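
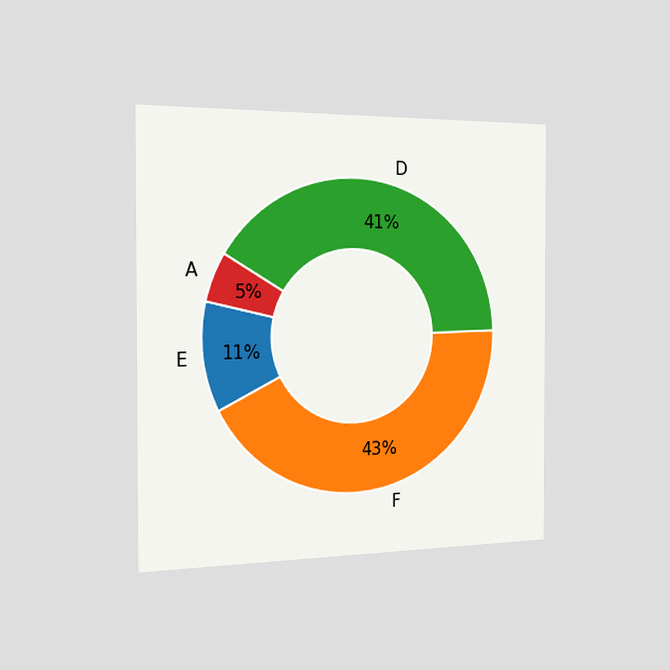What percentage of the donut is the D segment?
41%

The chart is viewed slightly from the left. The D segment takes up 41% of the ring.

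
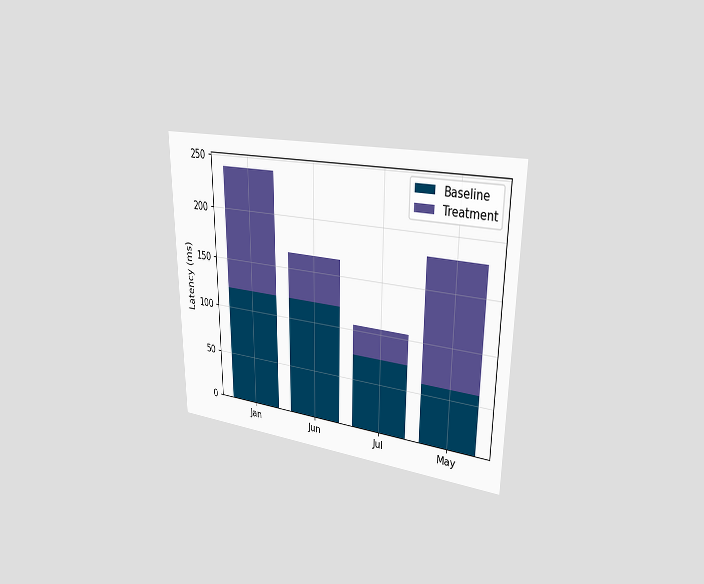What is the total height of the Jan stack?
The chart is viewed slightly from the right. The Jan stack's top reaches 240ms on the y-axis.

240ms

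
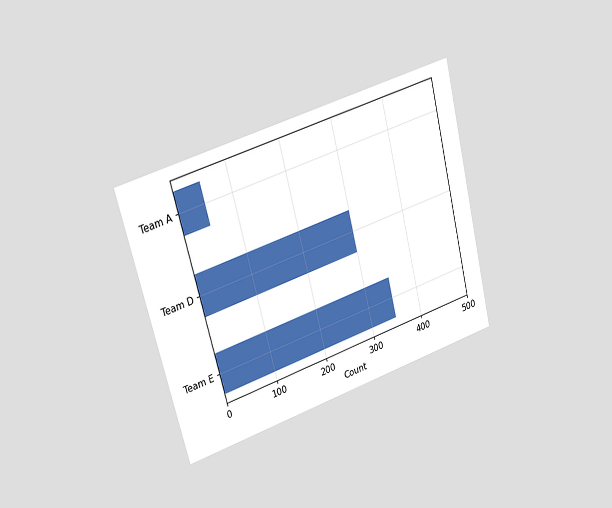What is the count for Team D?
300

The chart is tilted about 14° counter-clockwise and viewed slightly from the left. Reading along the chart's x-axis, the Team D bar reaches 300.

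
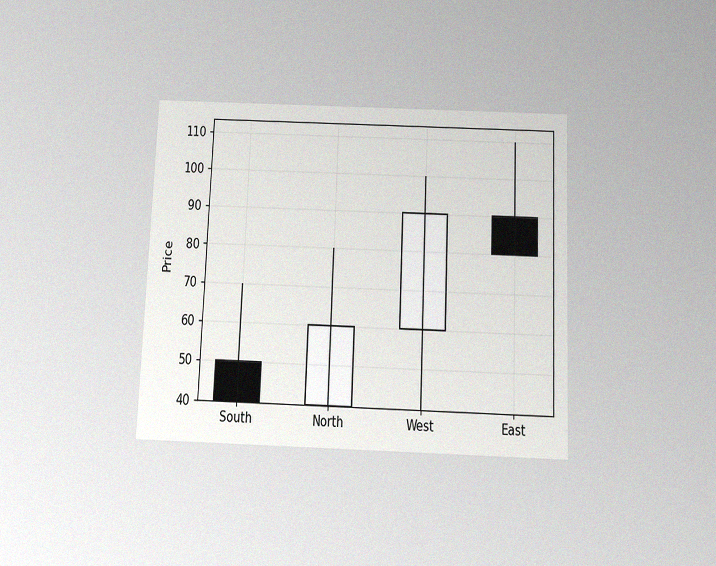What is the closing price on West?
The chart is tilted about 2° clockwise and viewed slightly from below, with some photo noise. The West candle closes at 90.

90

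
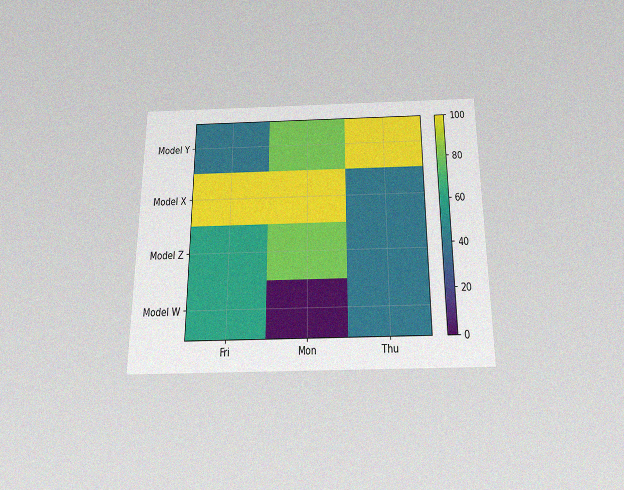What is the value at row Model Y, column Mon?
80

The chart is viewed slightly from below, with some photo noise. Matching cell (Model Y, Mon) against the colorbar gives 80.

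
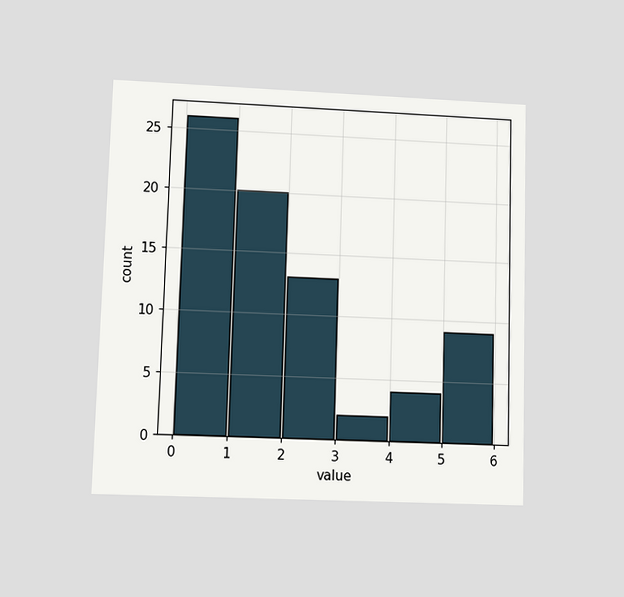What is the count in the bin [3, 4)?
The chart is viewed at a slight angle. The [3, 4) bin has height 2.

2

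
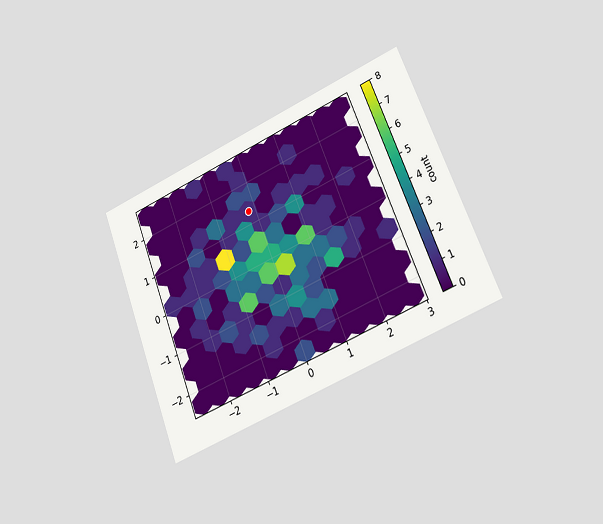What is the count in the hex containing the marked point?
1

The chart is tilted about 22° counter-clockwise and viewed slightly from the right. The marked hex reads 1 on the colorbar.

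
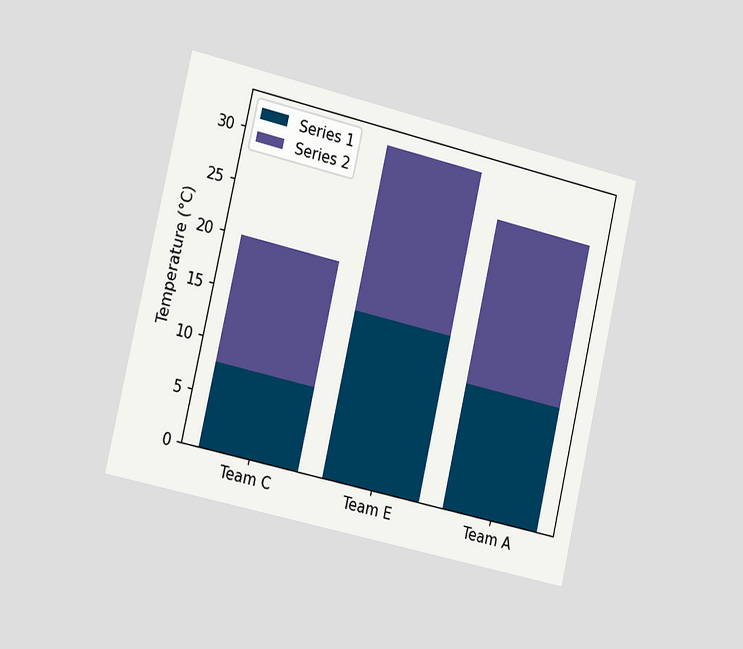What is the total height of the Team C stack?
The chart is tilted about 13° clockwise and viewed slightly from the left. The Team C stack's top reaches 20°C on the y-axis.

20°C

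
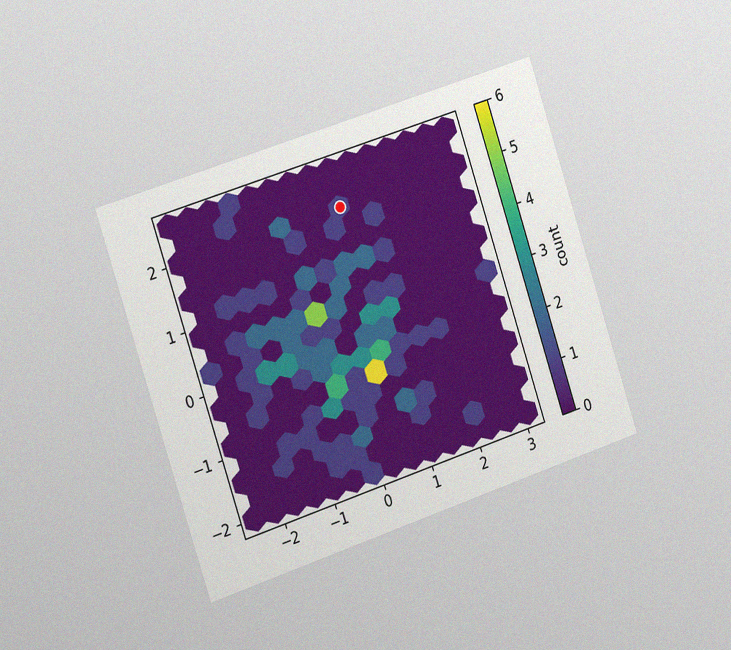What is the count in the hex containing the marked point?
The chart is tilted about 18° counter-clockwise and viewed slightly from the left, with some photo noise. The marked hex reads 1 on the colorbar.

1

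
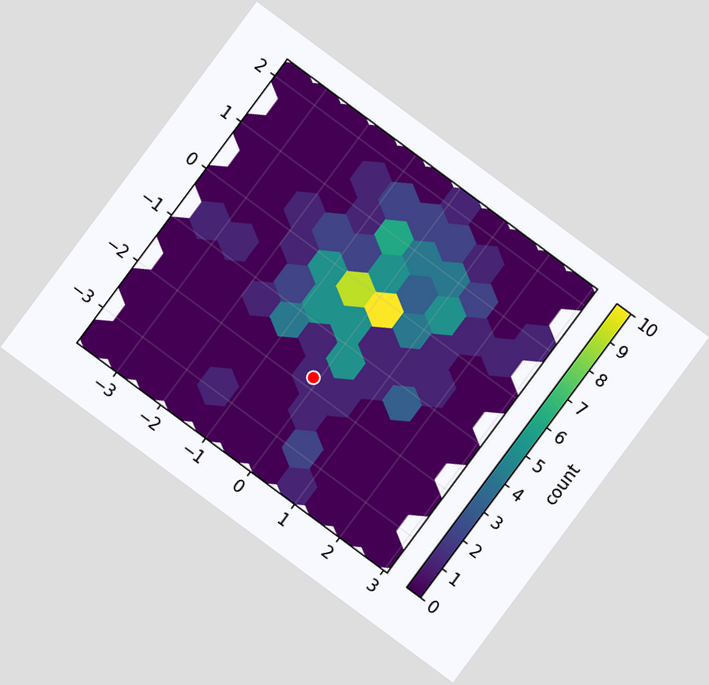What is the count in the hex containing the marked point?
The chart is tilted about 37° clockwise. The marked hex reads 1 on the colorbar.

1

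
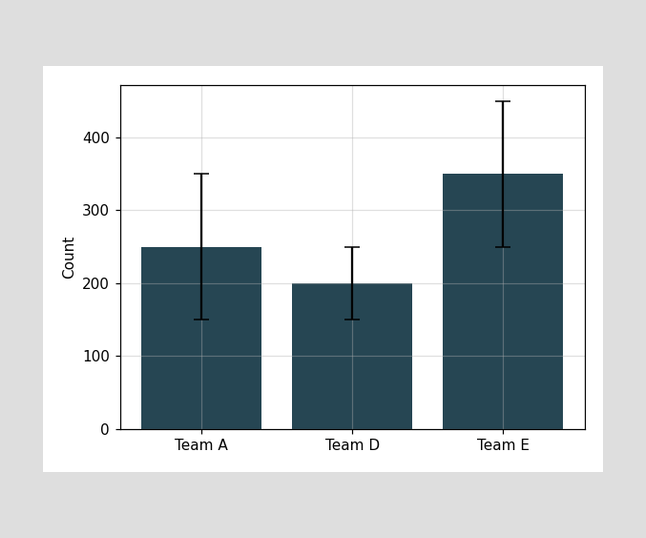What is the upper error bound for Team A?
350

The Team A bar's upper whisker reaches 350.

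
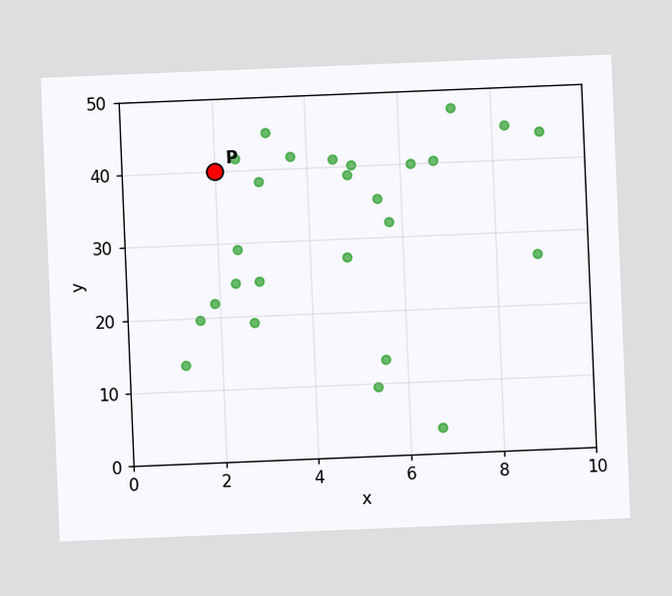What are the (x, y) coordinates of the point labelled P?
The chart is tilted about 2° counter-clockwise. Following the gridlines from P to each axis, P sits at (2, 40).

(2, 40)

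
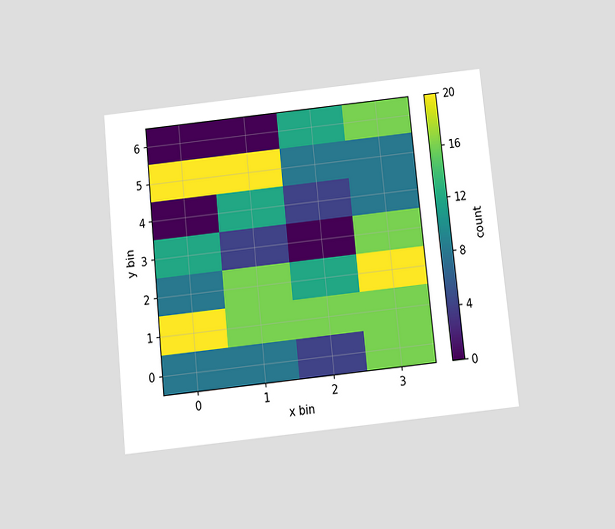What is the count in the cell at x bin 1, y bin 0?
The chart is tilted about 6° counter-clockwise and viewed slightly from below. Matching the cell (1, 0) against the colorbar gives 8.

8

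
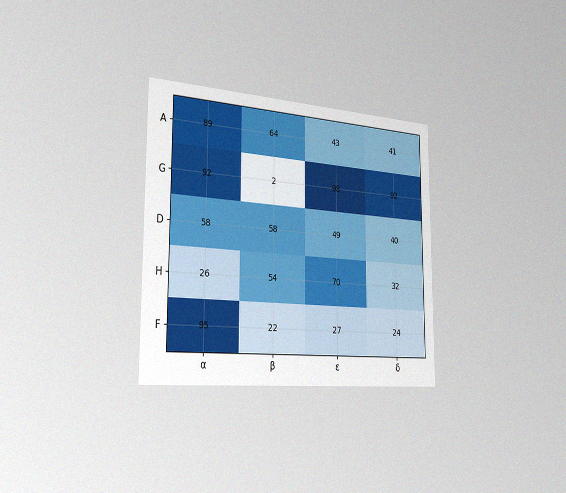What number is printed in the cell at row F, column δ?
The chart is viewed slightly from the left, with some photo noise. The (F, δ) cell reads 24.

24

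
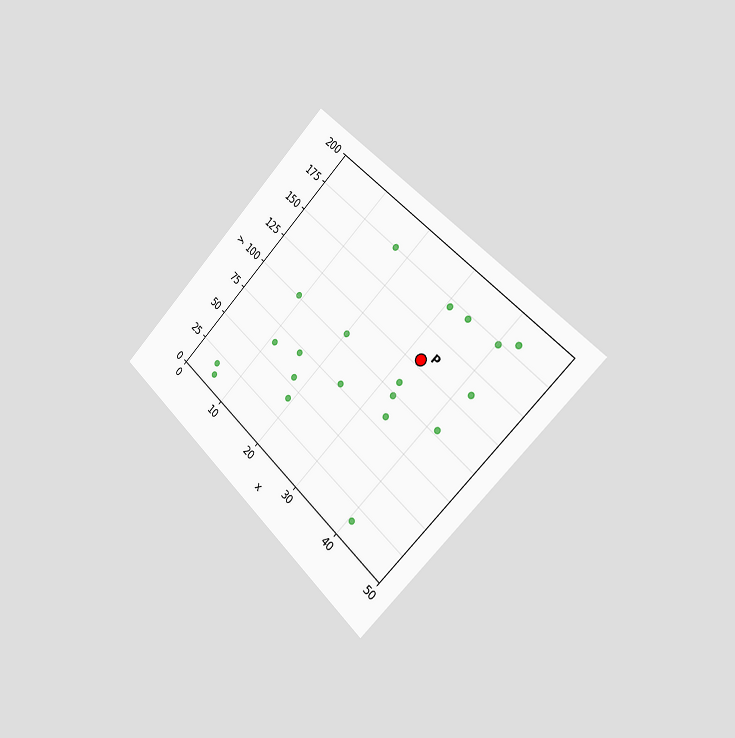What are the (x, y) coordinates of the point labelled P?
(32.5, 130)

The chart is tilted about 45° clockwise and viewed slightly from the right. Following the gridlines from P to each axis, P sits at (32.5, 130).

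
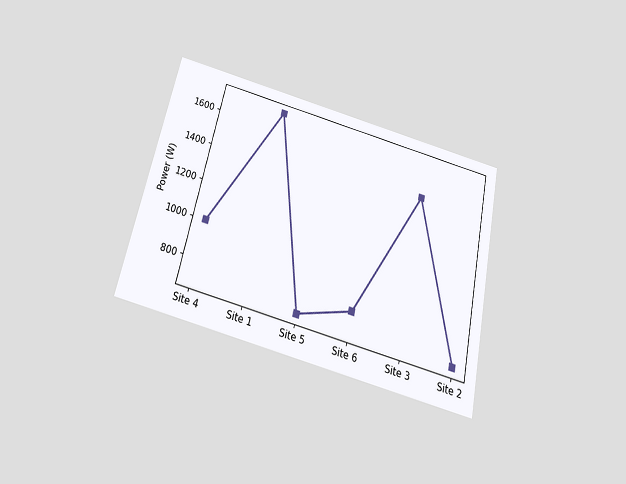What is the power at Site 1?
The chart is tilted about 12° clockwise and viewed slightly from below. At Site 1, the line is at 1700W.

1700W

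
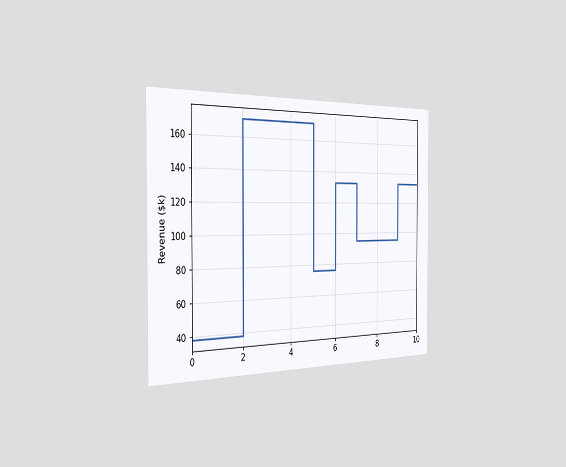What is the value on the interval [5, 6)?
The chart is viewed slightly from the left. On [5, 6) the step sits at $76k.

$76k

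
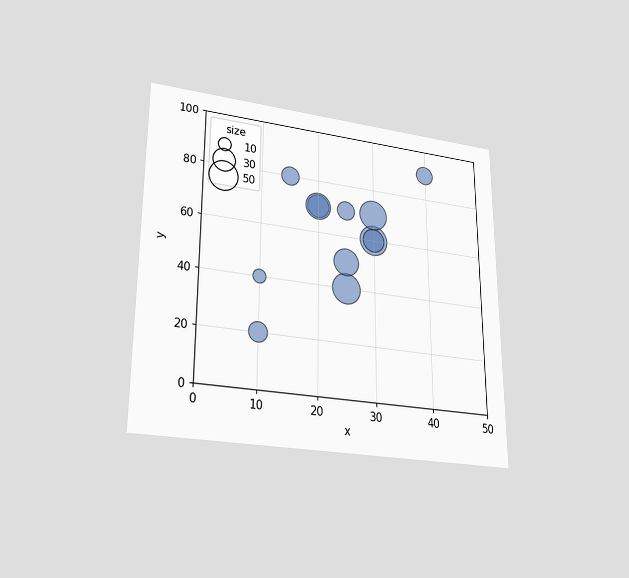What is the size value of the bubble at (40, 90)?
The chart is viewed slightly from below. Matching the bubble at (40, 90) against the size legend gives 20.

20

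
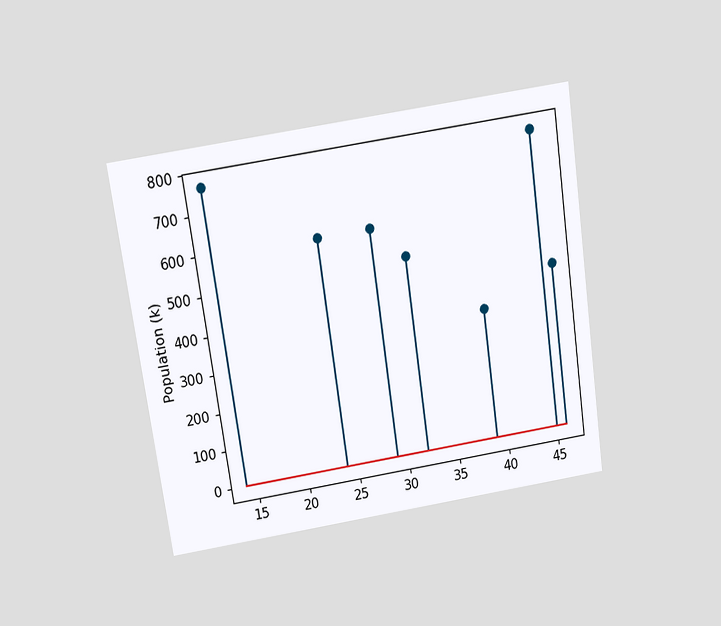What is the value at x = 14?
765k

The chart is tilted about 8° counter-clockwise and viewed slightly from above. The stem at x=14 reaches 765k.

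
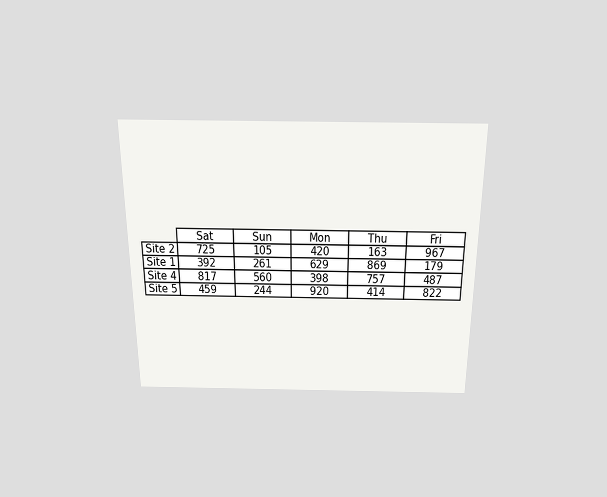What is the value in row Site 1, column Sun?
The chart is viewed slightly from above. The (Site 1, Sun) cell reads 261.

261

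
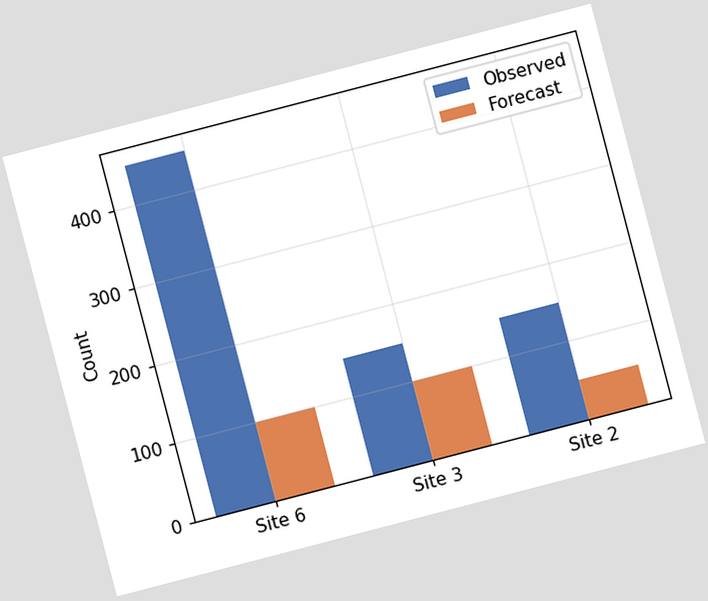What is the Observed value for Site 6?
450

The chart is tilted about 15° counter-clockwise. The Observed bar at Site 6 reaches 450 on the y-axis.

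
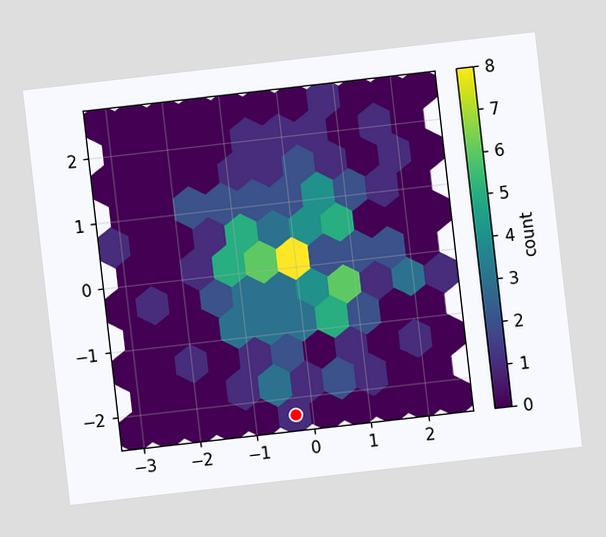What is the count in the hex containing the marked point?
1

The chart is tilted about 7° counter-clockwise. The marked hex reads 1 on the colorbar.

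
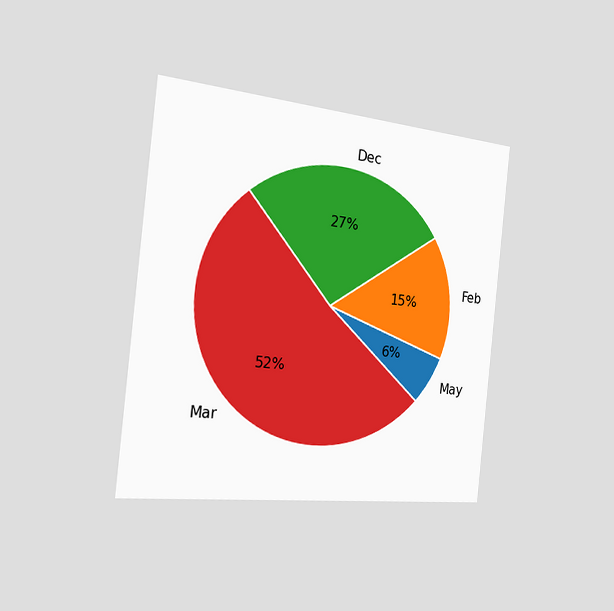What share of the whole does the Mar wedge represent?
52%

The chart is tilted about 6° clockwise and viewed slightly from the left. The Mar slice takes up 52% of the pie.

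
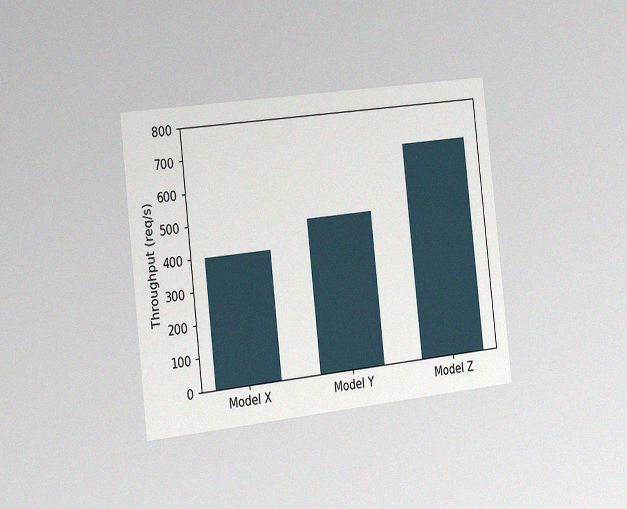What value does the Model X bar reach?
The chart is tilted about 6° counter-clockwise and viewed slightly from the left, with some photo noise. Reading along the chart's y-axis, the Model X bar reaches 400req/s.

400req/s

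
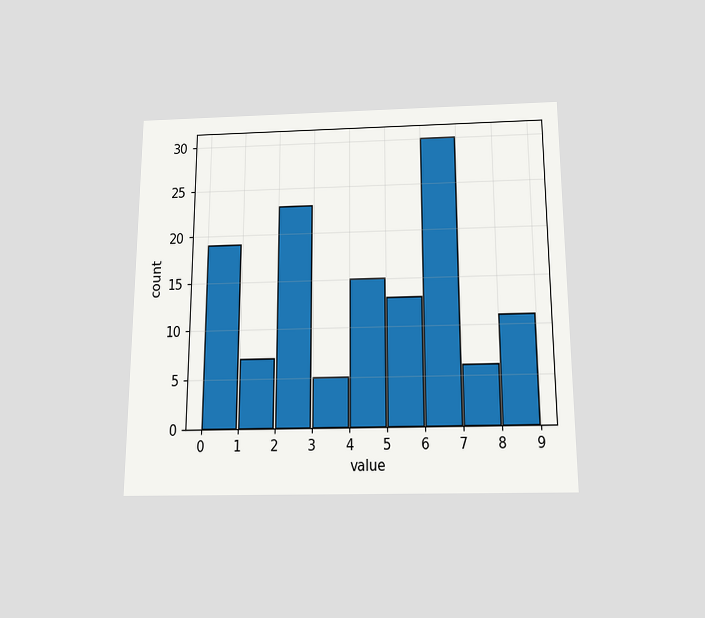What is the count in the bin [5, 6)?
13

The chart is viewed slightly from below. The [5, 6) bin has height 13.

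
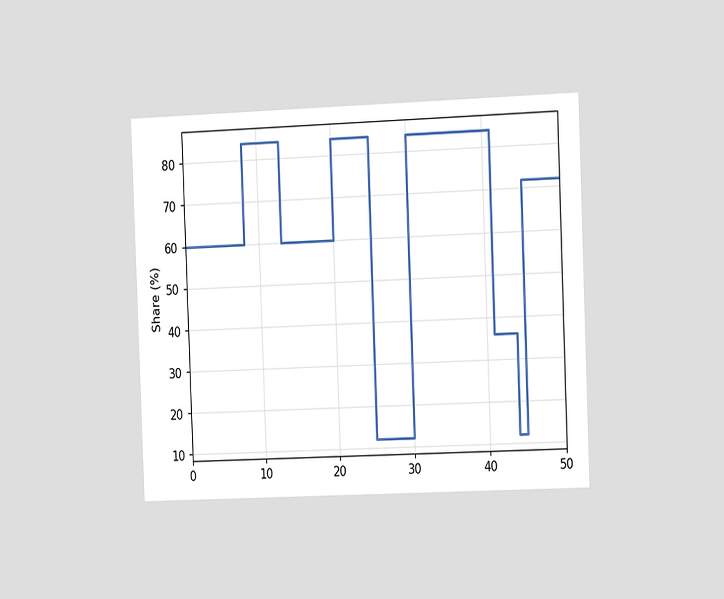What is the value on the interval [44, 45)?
The chart is tilted about 2° counter-clockwise and viewed slightly from the right. On [44, 45) the step sits at 12%.

12%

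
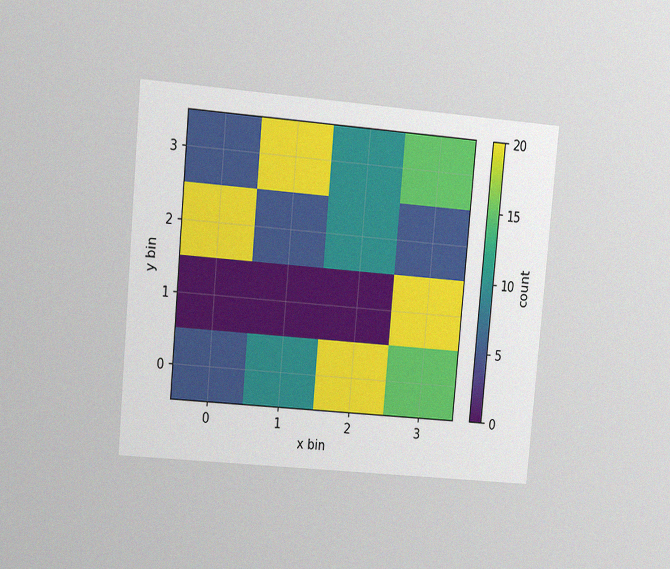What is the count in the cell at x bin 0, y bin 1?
The chart is tilted about 5° clockwise and viewed at a slight angle, with some photo noise. Matching the cell (0, 1) against the colorbar gives 0.

0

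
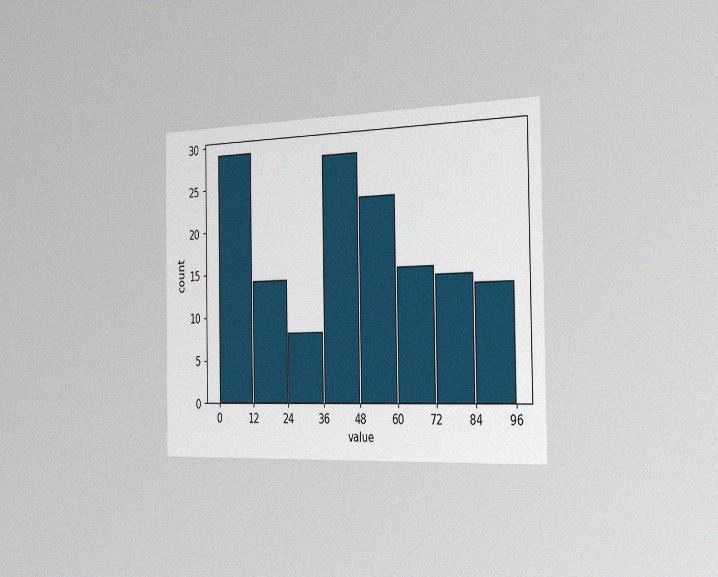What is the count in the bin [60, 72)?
The chart is viewed slightly from the right, with some photo noise. The [60, 72) bin has height 15.

15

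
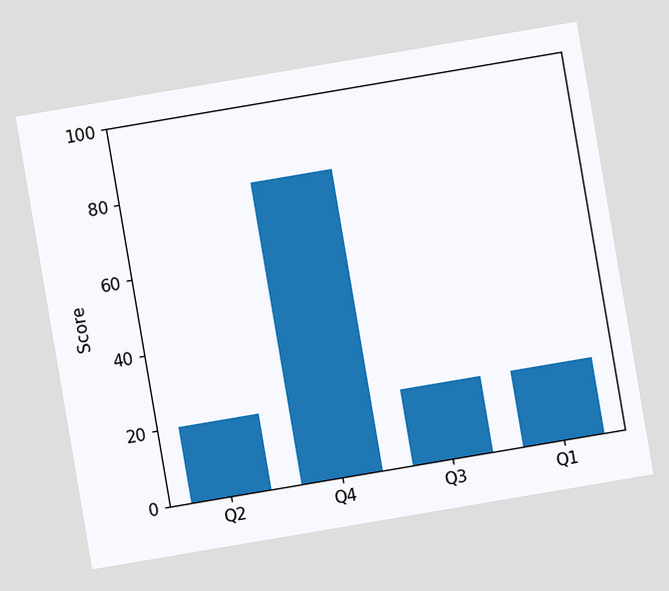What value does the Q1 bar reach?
20

The chart is tilted about 10° counter-clockwise. Reading along the chart's y-axis, the Q1 bar reaches 20.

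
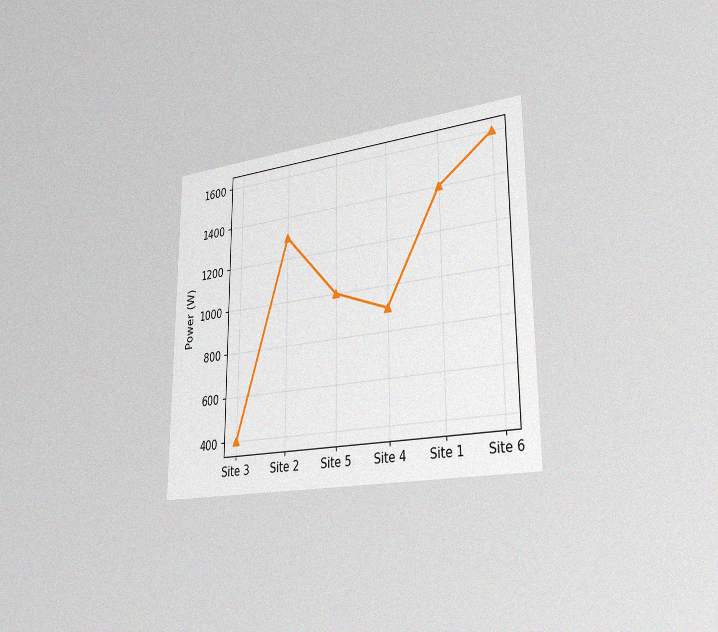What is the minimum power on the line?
400W

The chart is viewed slightly from the right, with some photo noise. The lowest point is at Site 3, and reading across to the y-axis gives 400W.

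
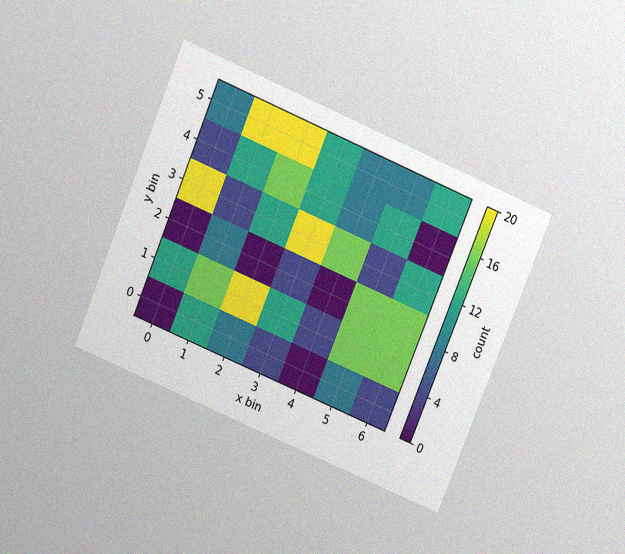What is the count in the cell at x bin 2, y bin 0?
The chart is tilted about 23° clockwise and viewed at a slight angle, with some photo noise. Matching the cell (2, 0) against the colorbar gives 8.

8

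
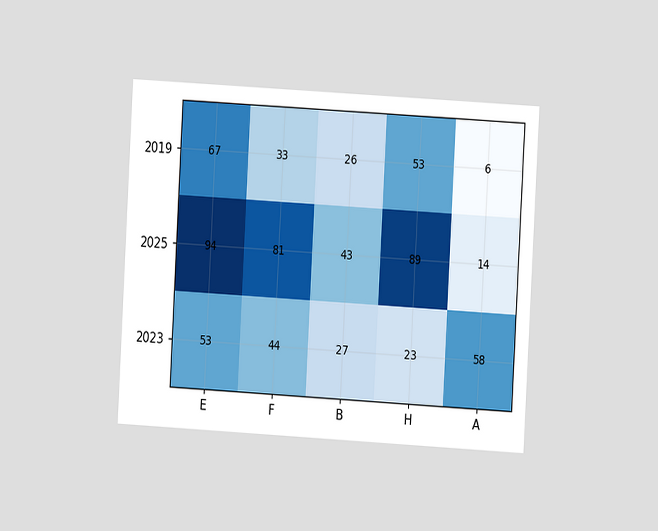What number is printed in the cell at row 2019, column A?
6

The chart is tilted about 3° clockwise and viewed at a slight angle. The (2019, A) cell reads 6.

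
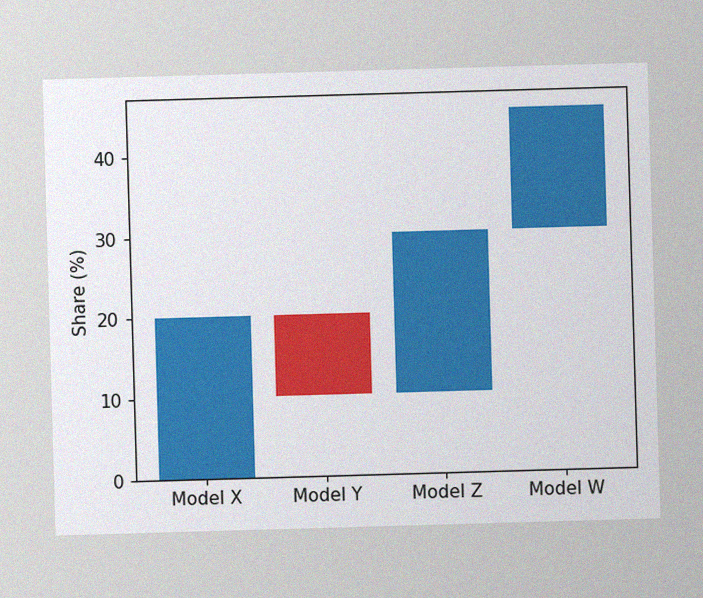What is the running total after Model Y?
The image has some photo noise and uneven lighting. After Model Y the running total reaches 10%.

10%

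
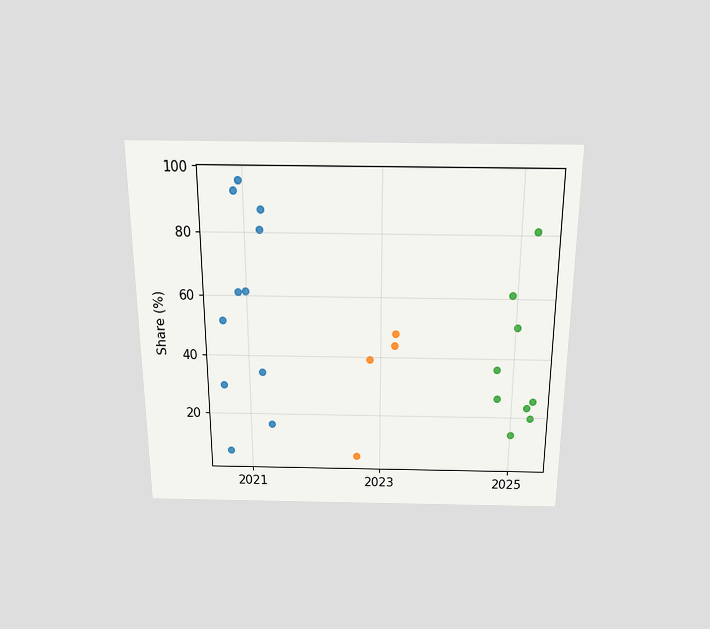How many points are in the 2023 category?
The chart is viewed slightly from above. Counting the markers in the 2023 column gives 4.

4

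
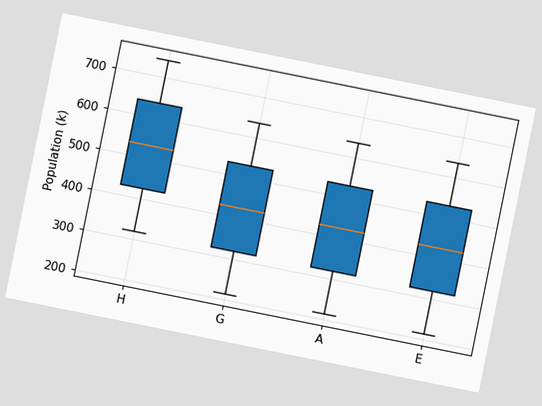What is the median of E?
The chart is tilted about 11° clockwise. The median line in the E box sits at 424k.

424k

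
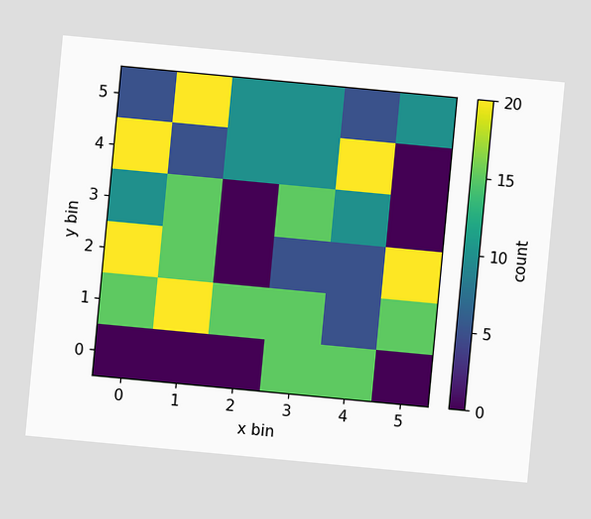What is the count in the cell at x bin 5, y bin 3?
The chart is tilted about 5° clockwise. Matching the cell (5, 3) against the colorbar gives 0.

0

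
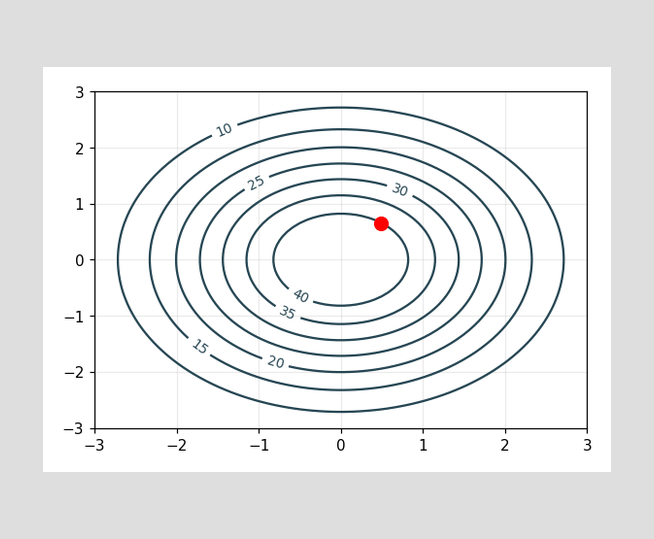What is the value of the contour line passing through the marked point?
The marked point sits on the contour labelled 40.

40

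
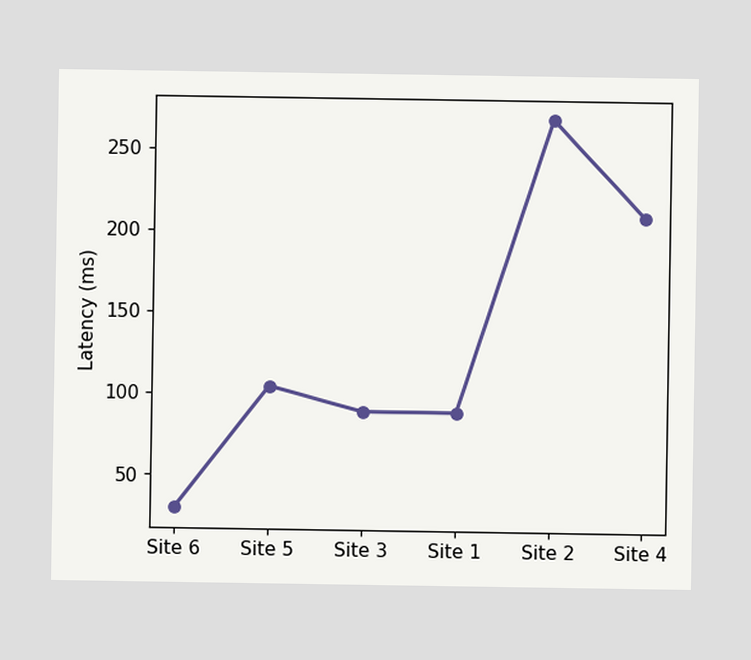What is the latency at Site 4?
210ms

At Site 4, the line is at 210ms.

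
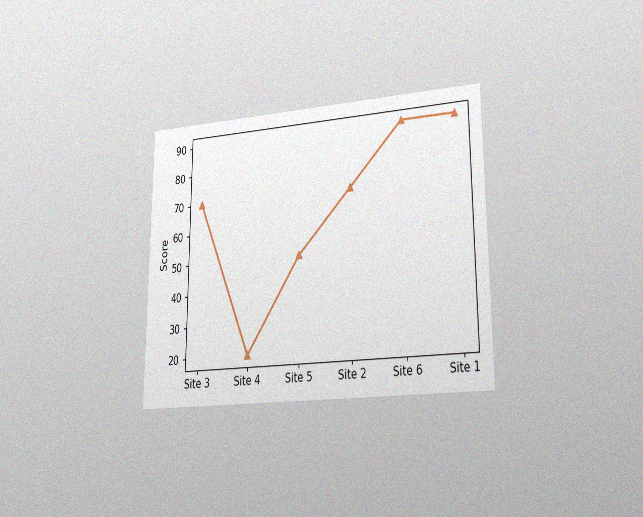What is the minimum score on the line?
20

The chart is viewed at a slight angle, with some photo noise. The lowest point is at Site 4, and reading across to the y-axis gives 20.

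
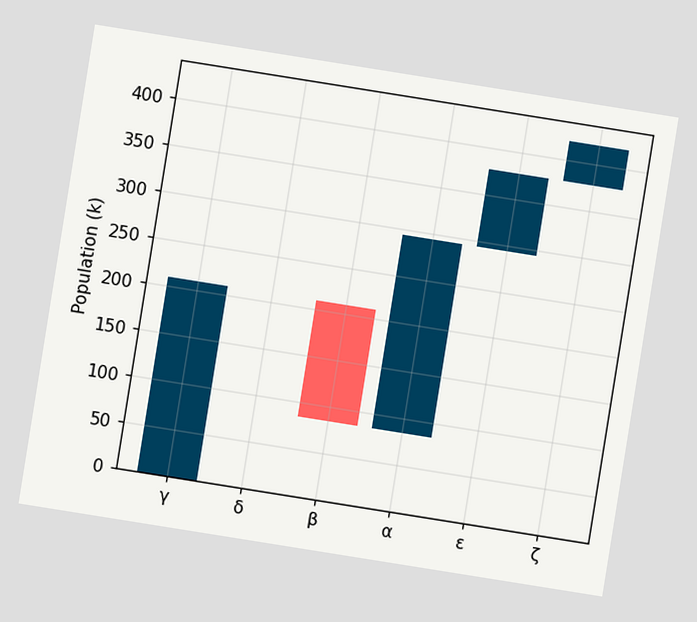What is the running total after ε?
The chart is tilted about 9° clockwise. After ε the running total reaches 378k.

378k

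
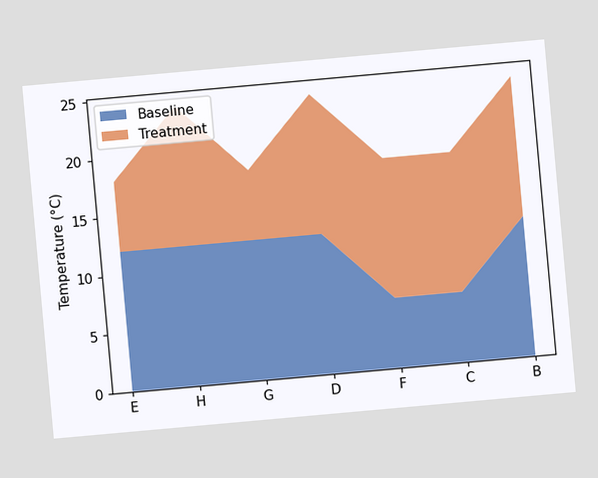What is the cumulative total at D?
The chart is tilted about 5° counter-clockwise. The stacked total at D reaches 24°C.

24°C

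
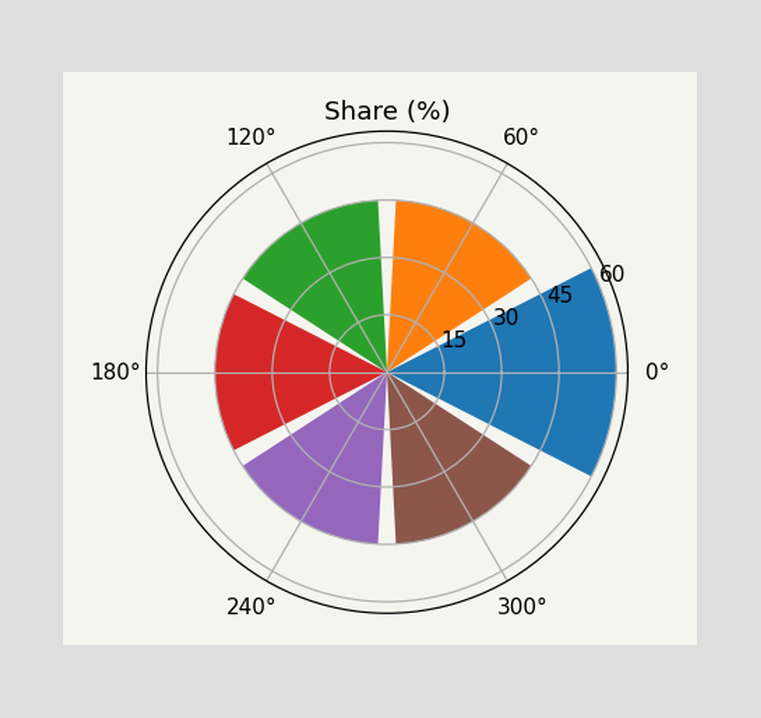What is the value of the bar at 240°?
45%

The bar at 240° reaches 45% on the radial axis.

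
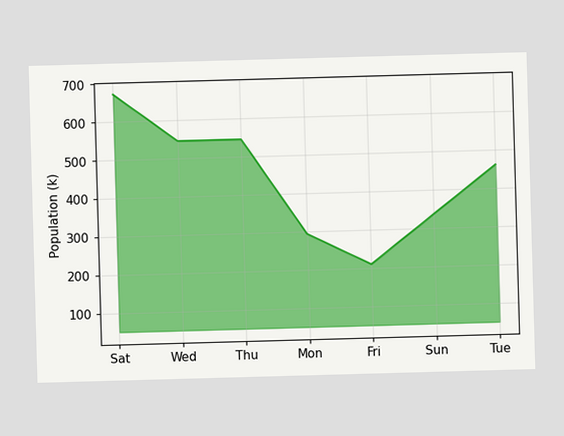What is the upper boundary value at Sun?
336k

At Sun the upper boundary is at 336k.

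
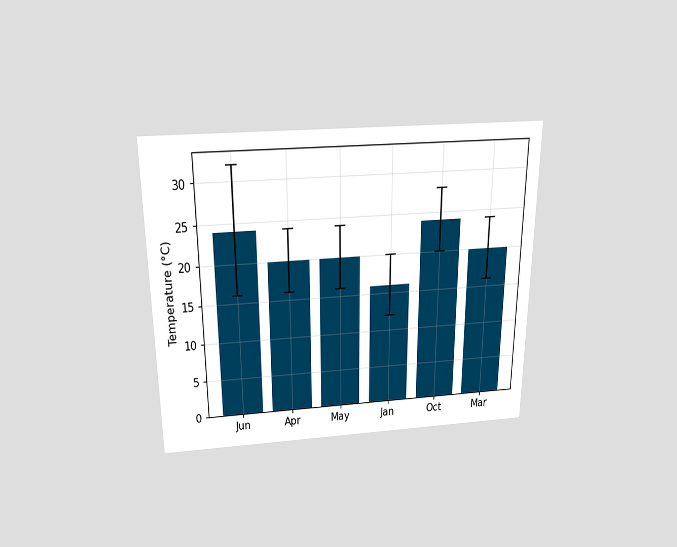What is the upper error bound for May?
24°C

The chart is viewed slightly from above. The May bar's upper whisker reaches 24°C.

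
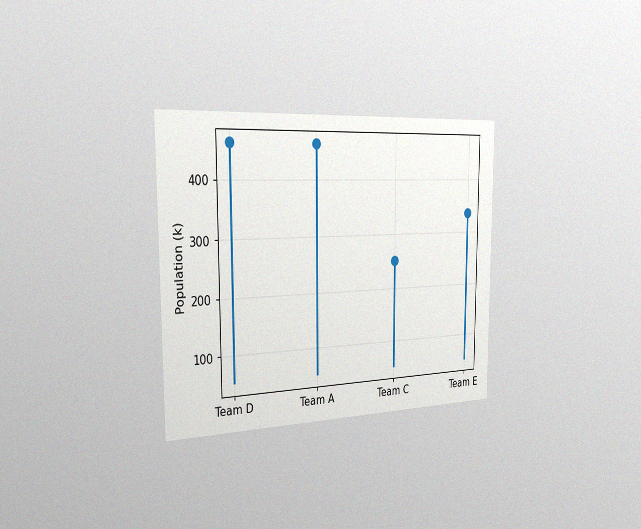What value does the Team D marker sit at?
462k

The chart is viewed slightly from the left, with some photo noise. The Team D marker sits at 462k.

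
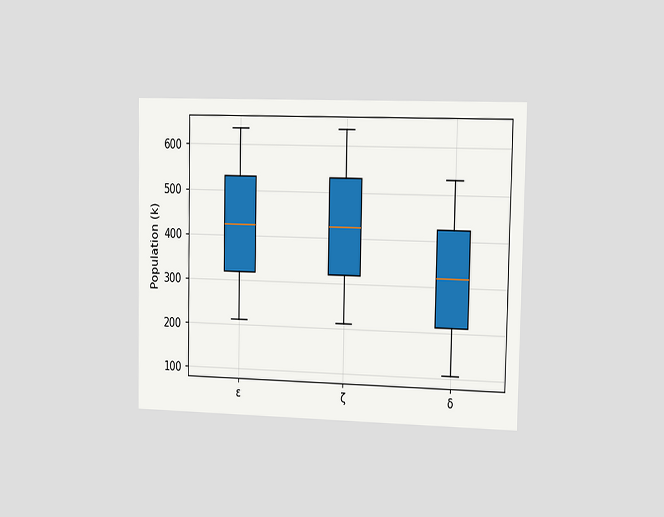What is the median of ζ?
424k

The chart is viewed slightly from the right. The median line in the ζ box sits at 424k.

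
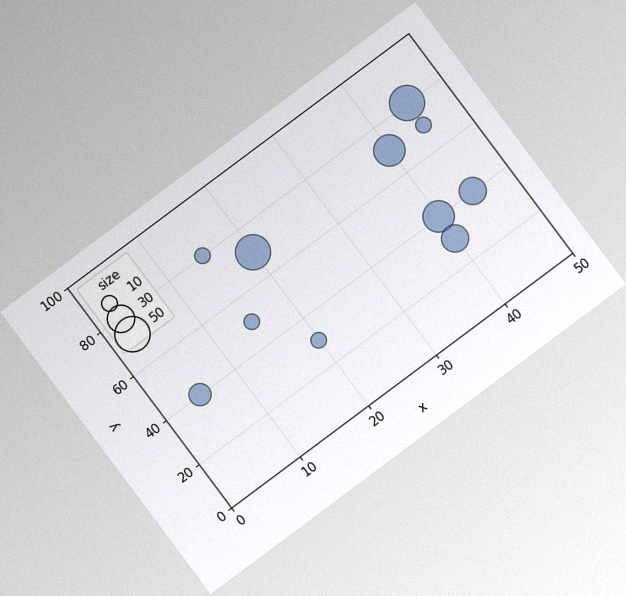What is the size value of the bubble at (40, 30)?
30

The chart is tilted about 37° counter-clockwise, with some photo noise. Matching the bubble at (40, 30) against the size legend gives 30.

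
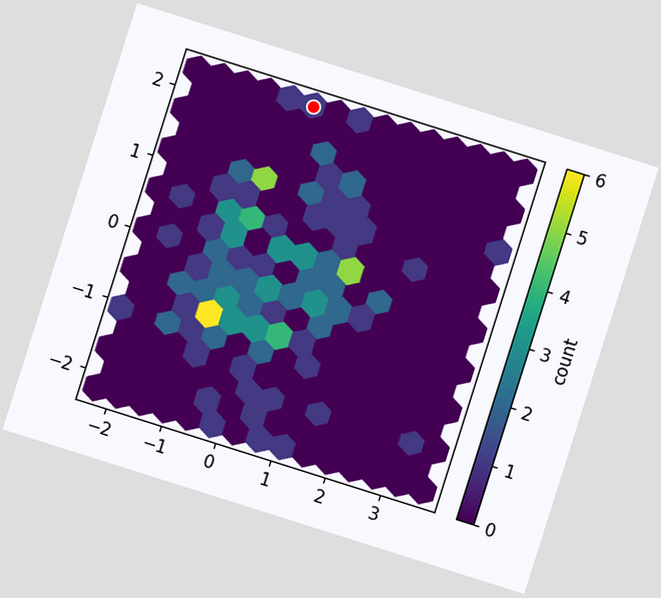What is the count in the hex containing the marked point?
1

The chart is tilted about 18° clockwise. The marked hex reads 1 on the colorbar.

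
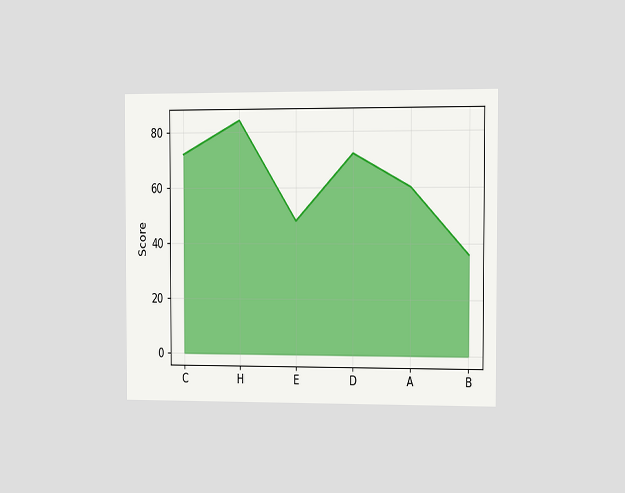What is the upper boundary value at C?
72

The chart is viewed at a slight angle. At C the upper boundary is at 72.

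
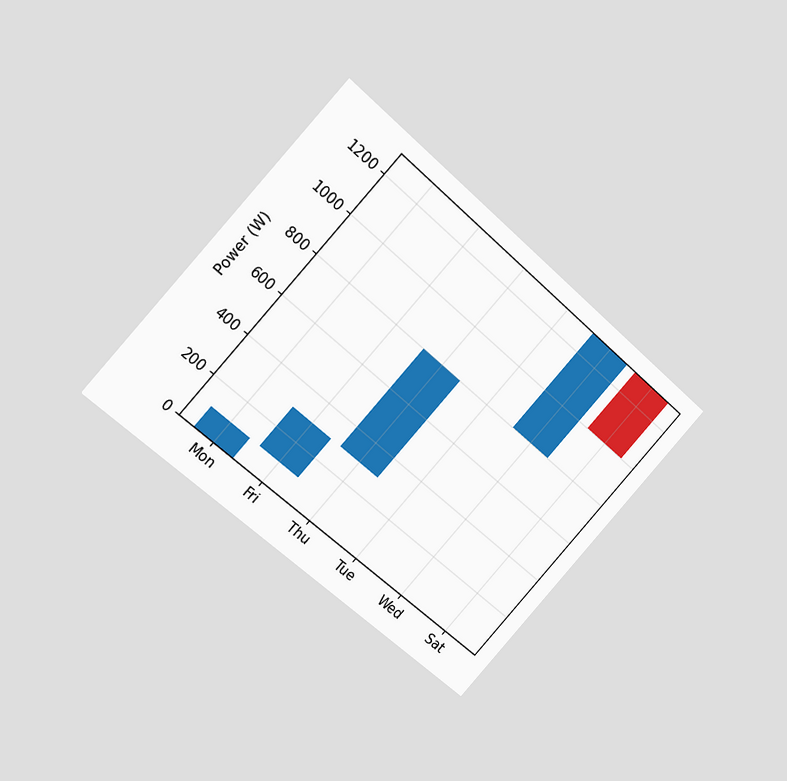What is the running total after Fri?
300W

The chart is tilted about 42° clockwise and viewed at a slight angle. After Fri the running total reaches 300W.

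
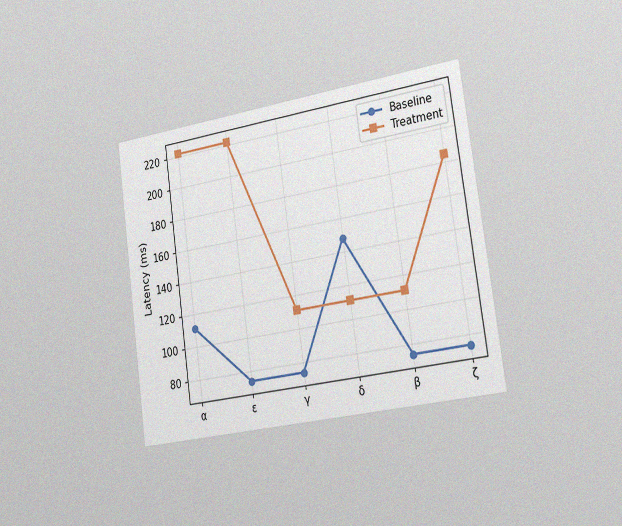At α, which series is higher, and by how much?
The chart is tilted about 8° counter-clockwise and viewed slightly from the right, with some photo noise. At α, Treatment sits above the other line by 111ms.

Treatment, by 111ms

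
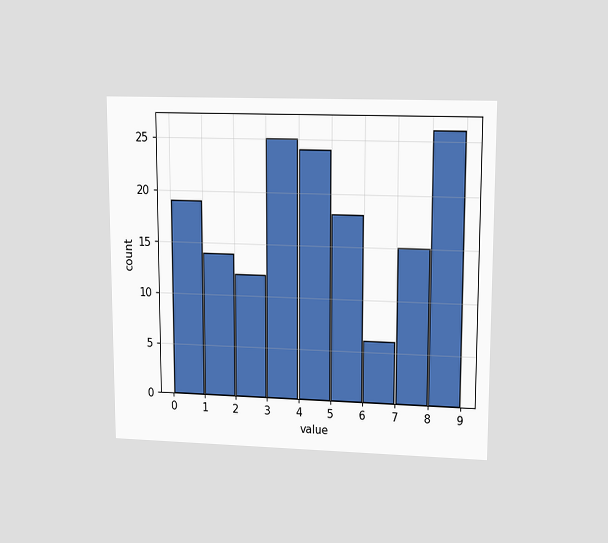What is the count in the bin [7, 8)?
15

The chart is viewed at a slight angle. The [7, 8) bin has height 15.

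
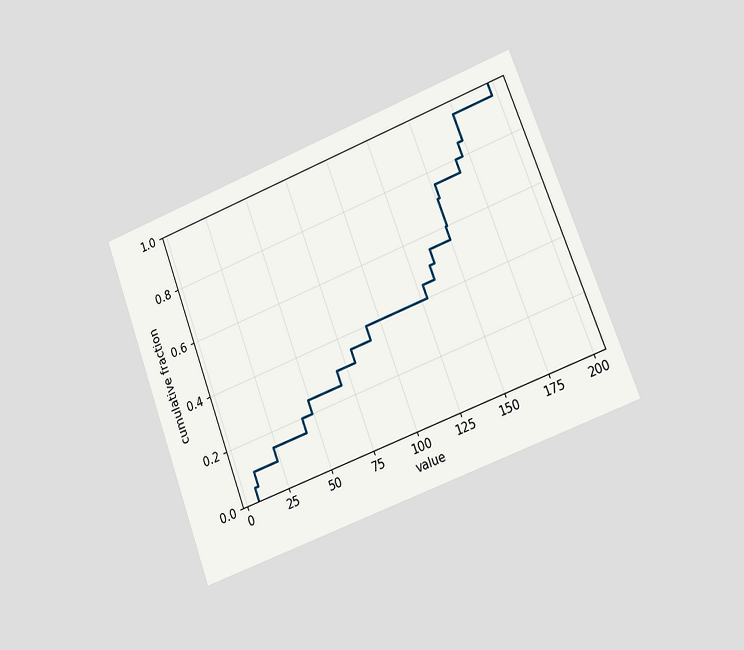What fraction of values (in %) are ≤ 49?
The chart is tilted about 21° counter-clockwise and viewed at a slight angle. At x=49 the ECDF step is at 25%.

25%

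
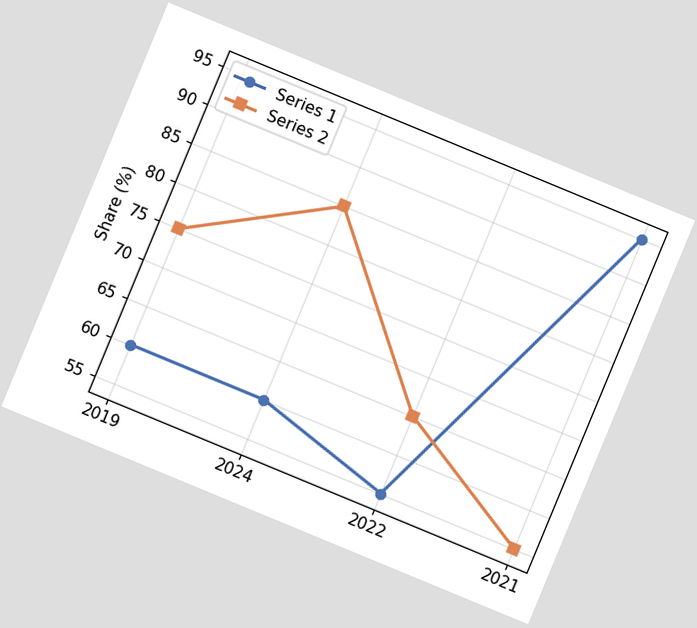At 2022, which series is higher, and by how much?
The chart is tilted about 22° clockwise. At 2022, Series 2 sits above the other line by 10%.

Series 2, by 10%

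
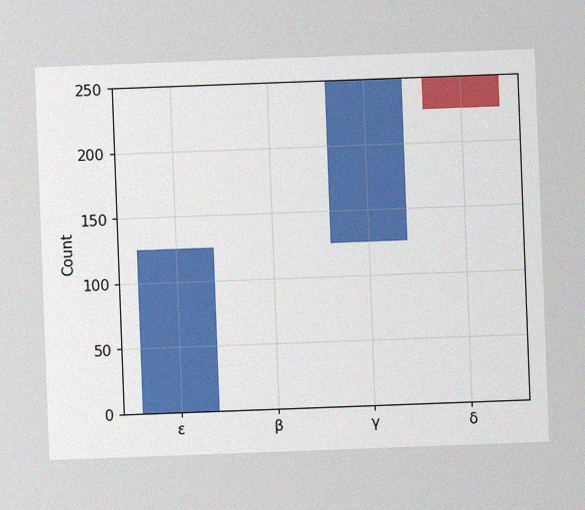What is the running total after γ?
250

The chart is tilted about 2° counter-clockwise, with some photo noise. After γ the running total reaches 250.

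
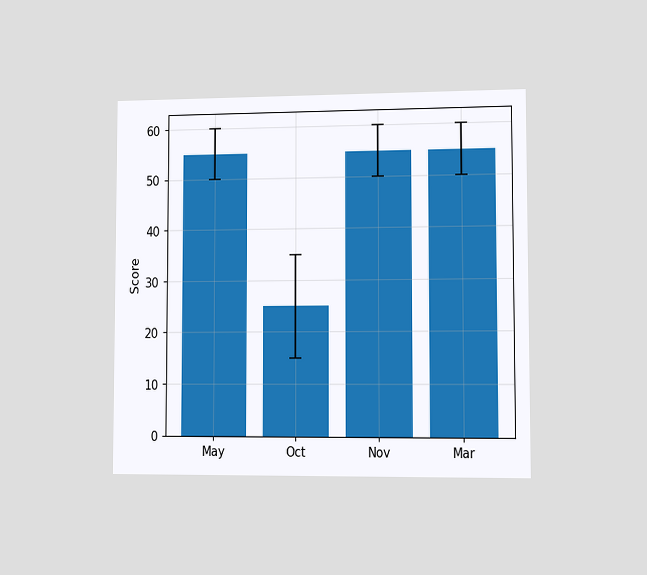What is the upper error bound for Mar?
60

The chart is viewed slightly from the right. The Mar bar's upper whisker reaches 60.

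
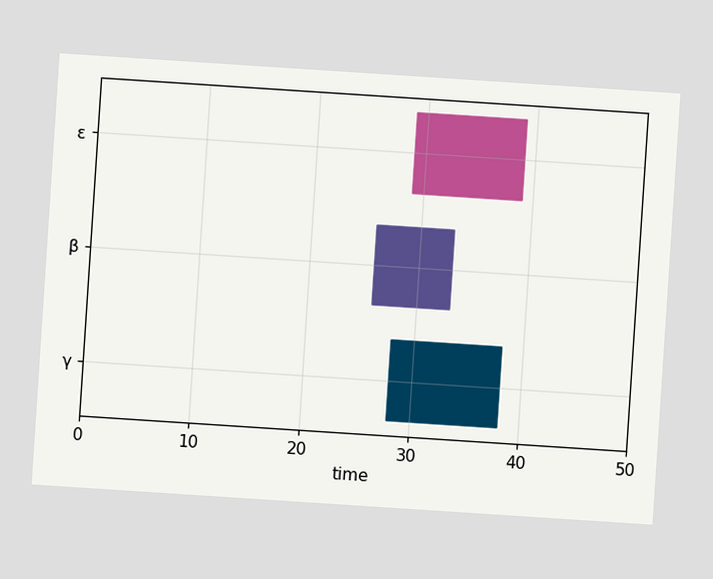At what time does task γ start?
28

The chart is tilted about 4° clockwise. The γ bar begins at t=28.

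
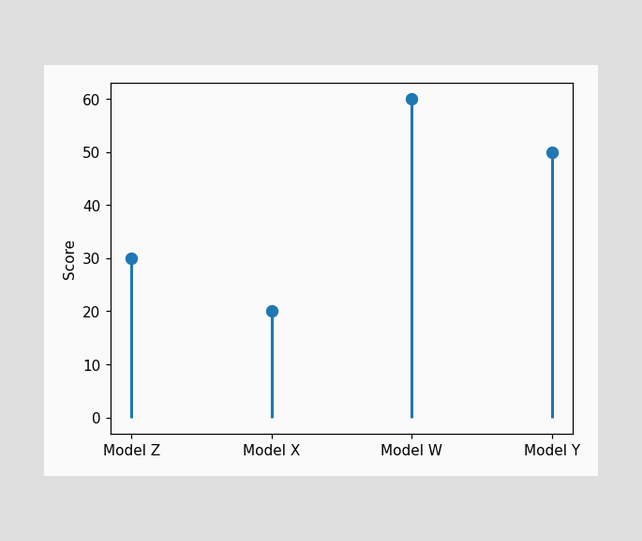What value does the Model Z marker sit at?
30

The Model Z marker sits at 30.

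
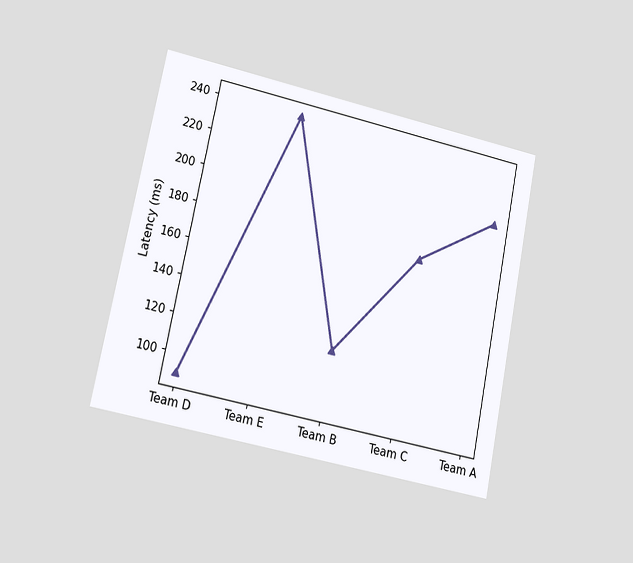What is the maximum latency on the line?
240ms

The chart is tilted about 11° clockwise and viewed at a slight angle. The highest point is at Team E, and reading across to the y-axis gives 240ms.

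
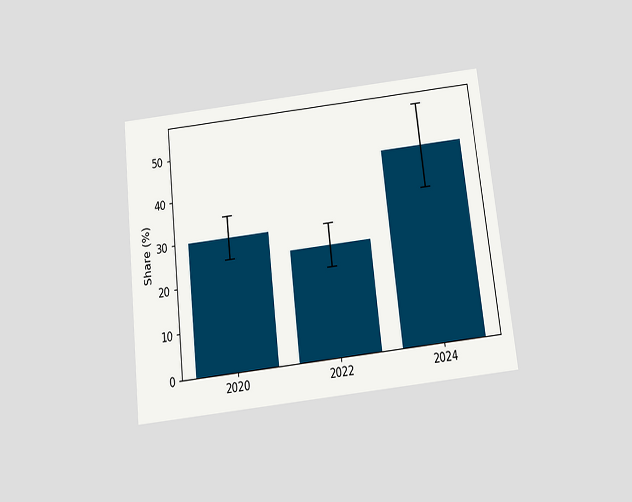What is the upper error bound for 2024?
55%

The chart is tilted about 7° counter-clockwise and viewed slightly from below. The 2024 bar's upper whisker reaches 55%.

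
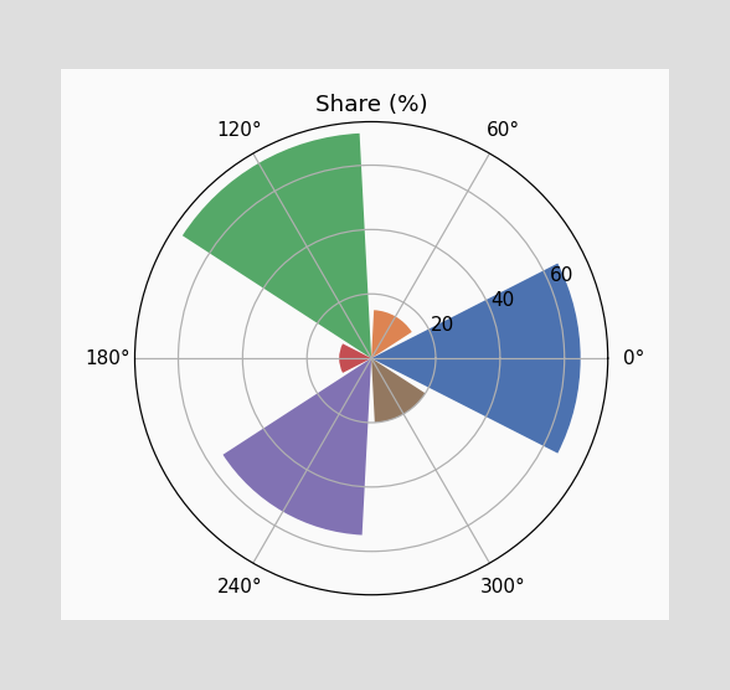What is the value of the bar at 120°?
The bar at 120° reaches 70% on the radial axis.

70%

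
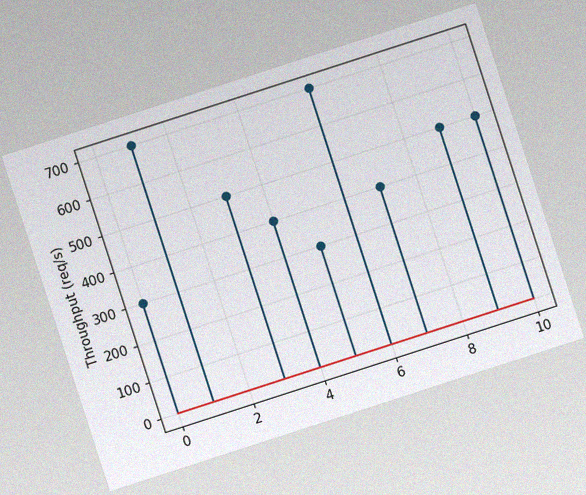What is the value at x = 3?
The chart is tilted about 18° counter-clockwise, with some photo noise. The stem at x=3 reaches 500req/s.

500req/s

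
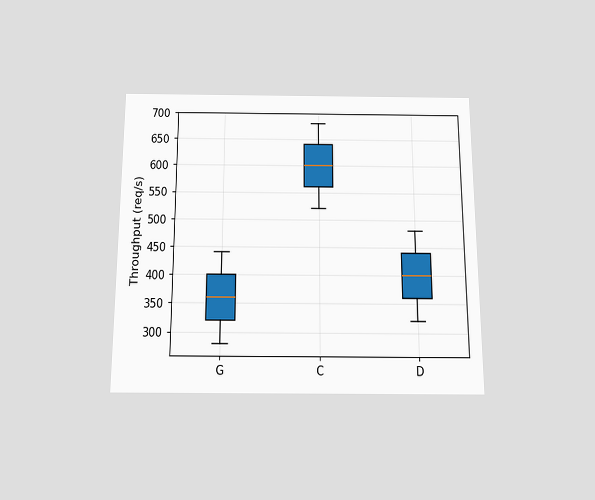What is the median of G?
360req/s

The chart is viewed slightly from below. The median line in the G box sits at 360req/s.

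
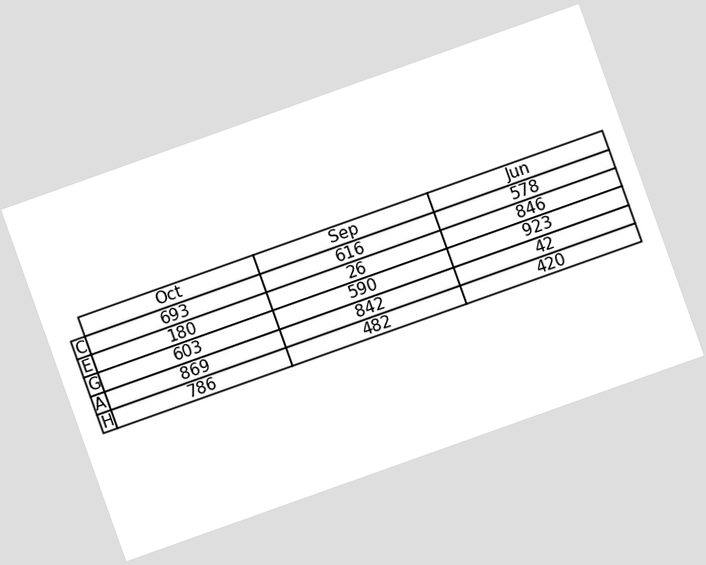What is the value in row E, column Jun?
The chart is tilted about 20° counter-clockwise. The (E, Jun) cell reads 846.

846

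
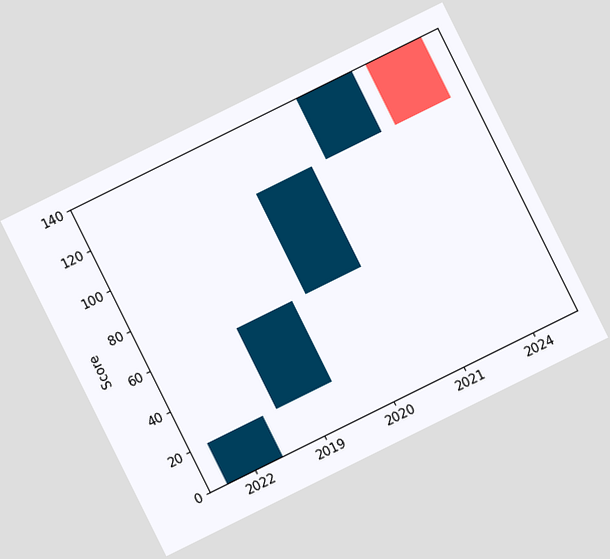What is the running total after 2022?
The chart is tilted about 26° counter-clockwise. After 2022 the running total reaches 20.

20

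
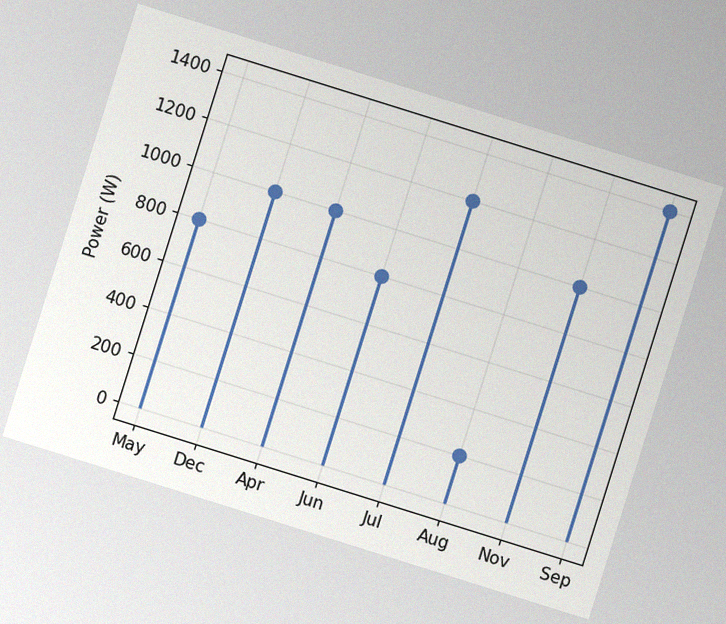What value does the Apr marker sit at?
1000W

The chart is tilted about 17° clockwise, with some photo noise. The Apr marker sits at 1000W.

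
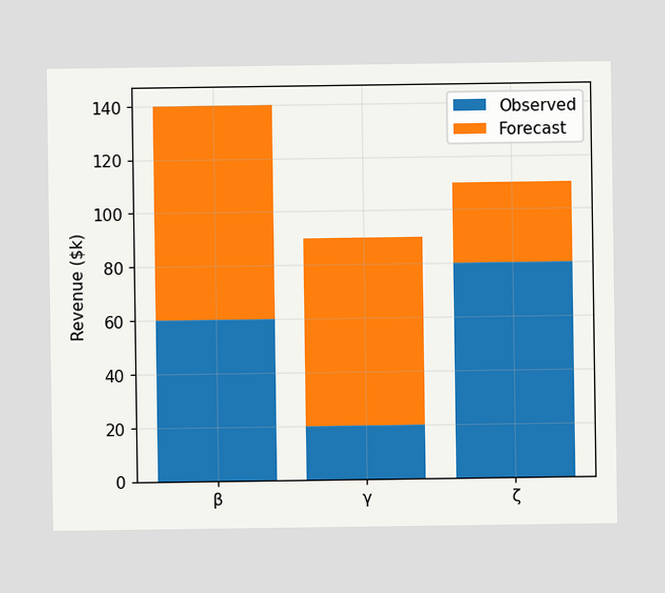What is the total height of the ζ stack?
The ζ stack's top reaches $110k on the y-axis.

$110k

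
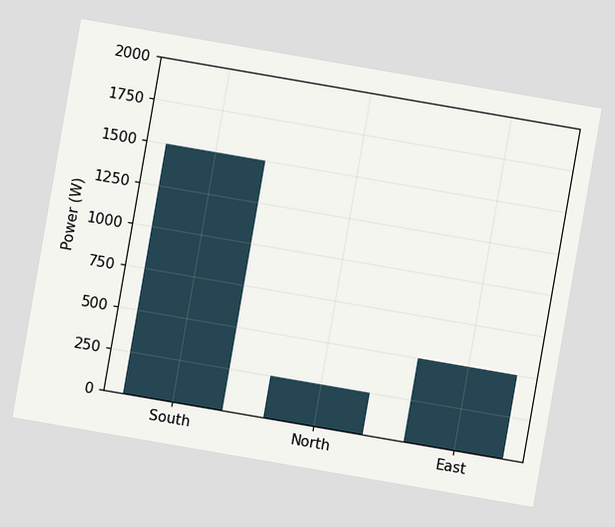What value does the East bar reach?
The chart is tilted about 10° clockwise. Reading along the chart's y-axis, the East bar reaches 500W.

500W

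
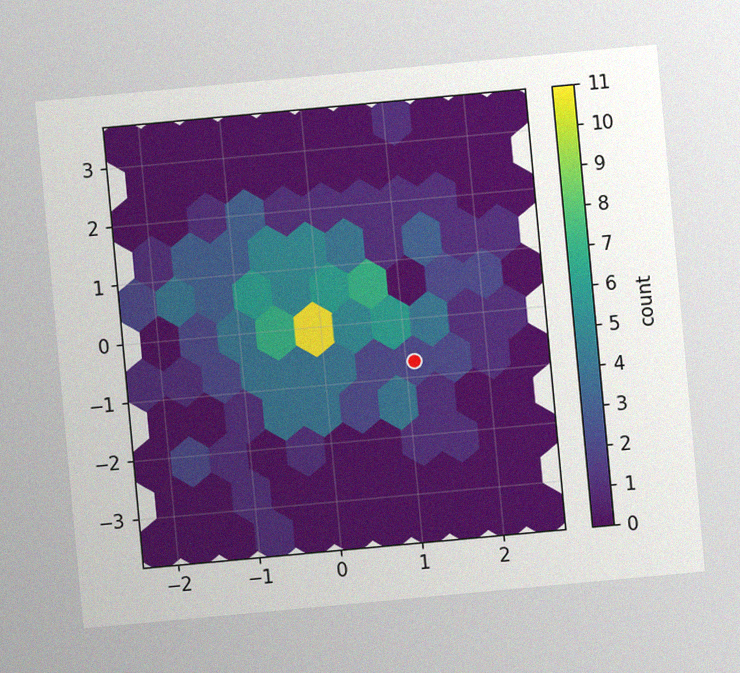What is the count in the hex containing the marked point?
The chart is tilted about 5° counter-clockwise, with some photo noise. The marked hex reads 2 on the colorbar.

2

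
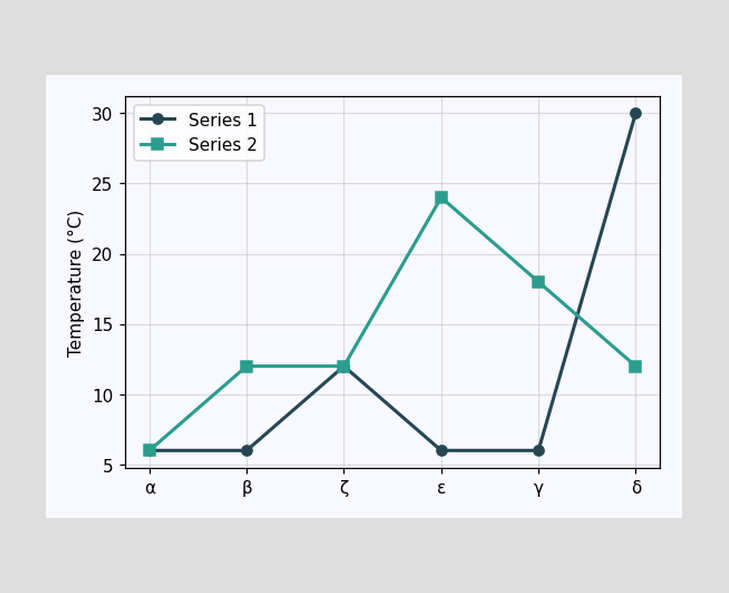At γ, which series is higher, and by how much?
Series 2, by 12°C

At γ, Series 2 sits above the other line by 12°C.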